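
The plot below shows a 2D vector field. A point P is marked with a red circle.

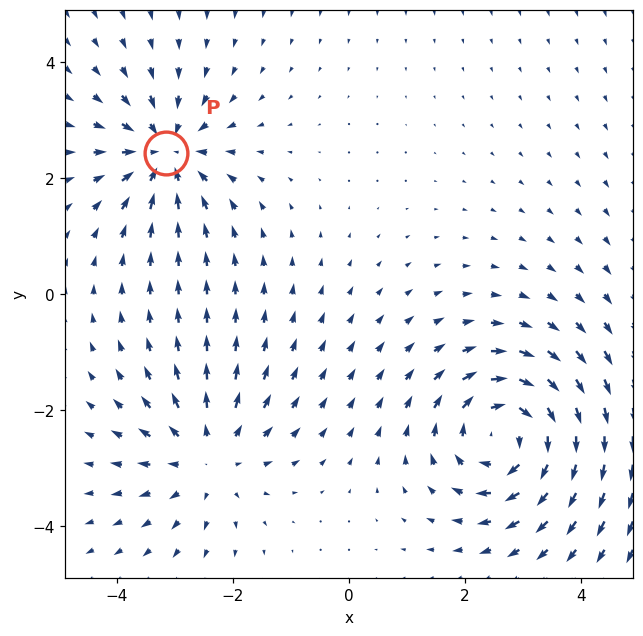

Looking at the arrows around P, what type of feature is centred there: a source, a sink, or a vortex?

At P (-3.2, 2.4) the arrows converge inward. Divergence about -4, curl ≈0 — negative divergence with near-zero curl is a sink.

sink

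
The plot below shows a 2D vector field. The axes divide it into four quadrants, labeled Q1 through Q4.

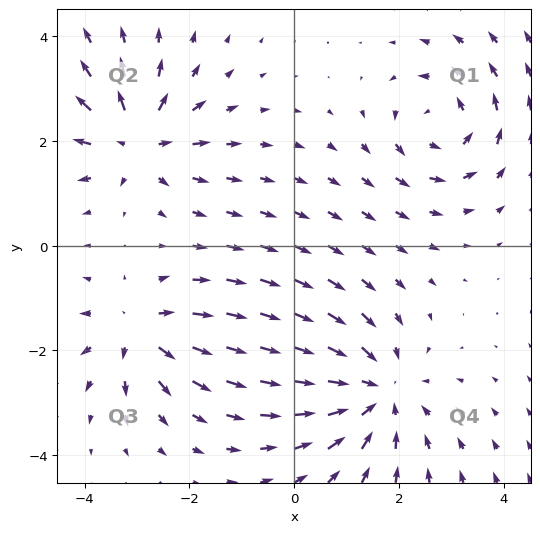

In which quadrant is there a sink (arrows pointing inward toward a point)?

The sink sits at approximately (1.6, -2.8), which lies in quadrant Q4. The divergence there is about -3, negative as expected for a sink.

Q4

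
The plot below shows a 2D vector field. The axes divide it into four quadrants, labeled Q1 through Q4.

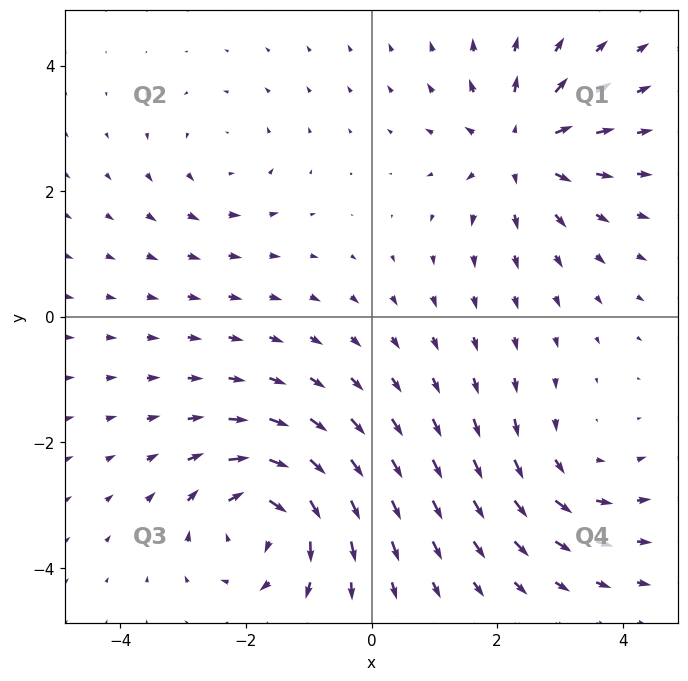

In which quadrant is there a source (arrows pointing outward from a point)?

Q1

The source sits at approximately (2.4, 2.7), which lies in quadrant Q1. The divergence there is about +5, positive as expected for a source.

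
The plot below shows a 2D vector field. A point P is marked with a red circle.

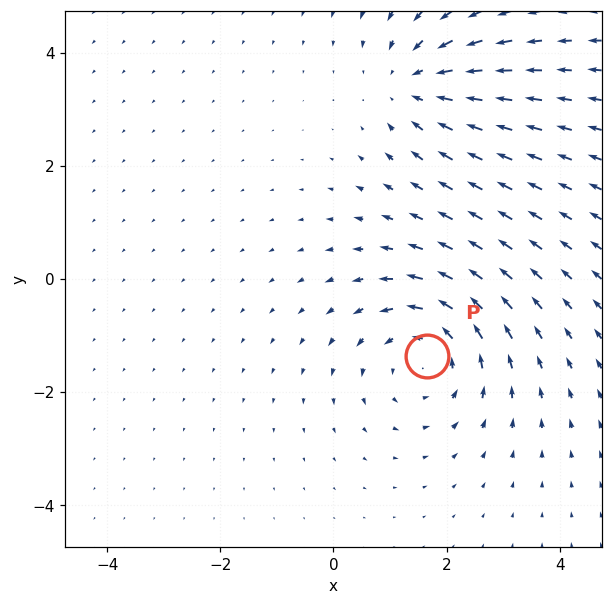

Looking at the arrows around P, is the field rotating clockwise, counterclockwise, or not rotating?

Near P at (1.7, -1.4) the arrows circulate counterclockwise. The curl (z-component) there is about +4; positive curl means counterclockwise rotation.

counterclockwise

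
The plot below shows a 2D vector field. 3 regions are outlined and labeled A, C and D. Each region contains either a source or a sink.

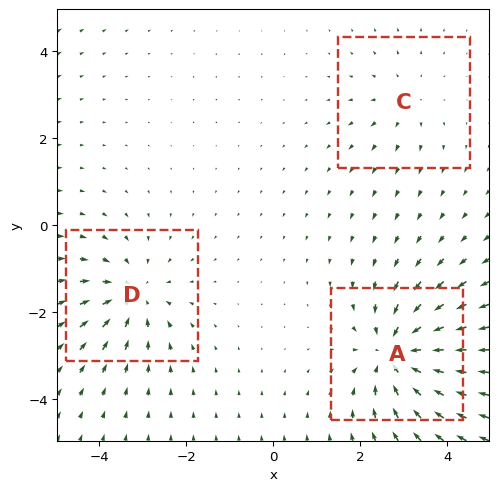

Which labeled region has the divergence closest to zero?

C

Divergence at each region's feature centre — A: about -5, C: about +2, D: about -3. Region C is closest to zero.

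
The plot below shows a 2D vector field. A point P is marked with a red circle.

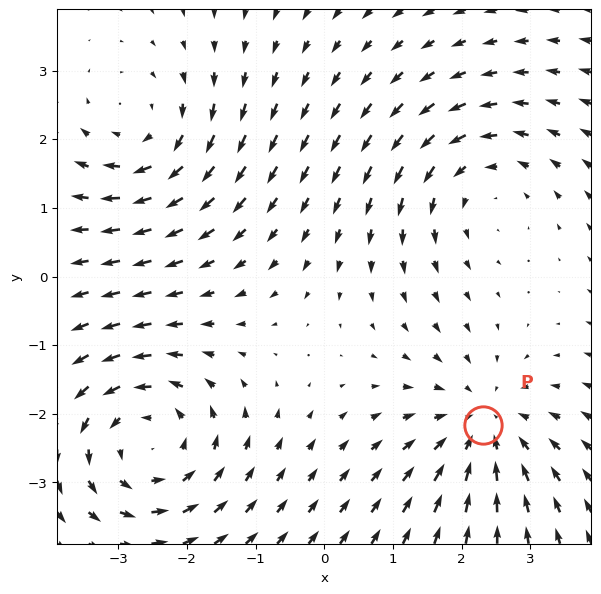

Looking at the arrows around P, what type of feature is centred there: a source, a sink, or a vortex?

sink

At P (2.3, -2.2) the arrows converge inward. Divergence about -4, curl ≈0 — negative divergence with near-zero curl is a sink.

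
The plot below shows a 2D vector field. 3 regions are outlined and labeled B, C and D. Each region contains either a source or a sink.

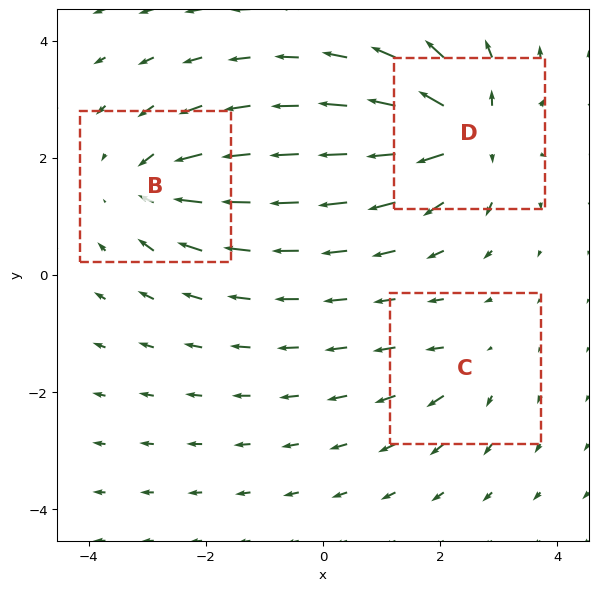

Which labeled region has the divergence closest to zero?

Divergence at each region's feature centre — B: about -4, C: about +2, D: about +6. Region C is closest to zero.

C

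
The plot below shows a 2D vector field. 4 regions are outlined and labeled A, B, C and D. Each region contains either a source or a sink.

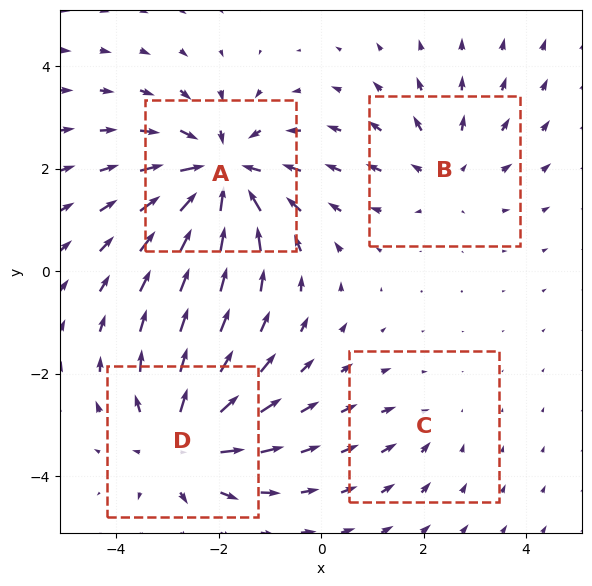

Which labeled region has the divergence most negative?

Divergence at each region's feature centre — A: about -6, B: about +3, C: about -2, D: about +5. Region A is most negative.

A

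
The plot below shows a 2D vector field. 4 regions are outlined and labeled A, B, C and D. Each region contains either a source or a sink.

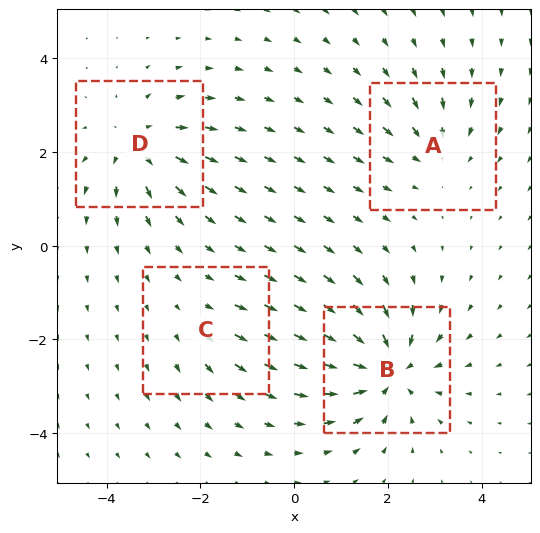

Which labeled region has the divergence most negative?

Divergence at each region's feature centre — A: about -4, B: about -7, C: about +2, D: about +5. Region B is most negative.

B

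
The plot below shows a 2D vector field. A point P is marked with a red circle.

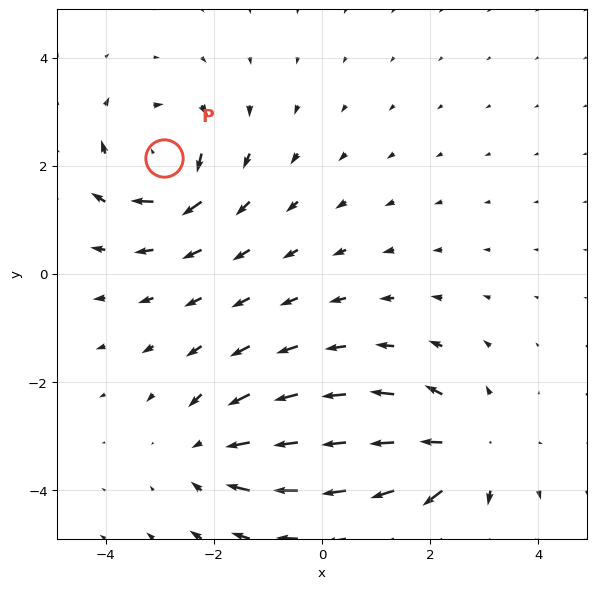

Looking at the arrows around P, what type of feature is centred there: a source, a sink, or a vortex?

At P (-2.9, 2.1) the arrows circulate clockwise. Divergence ≈0, curl about -5 — near-zero divergence with nonzero curl is a vortex.

vortex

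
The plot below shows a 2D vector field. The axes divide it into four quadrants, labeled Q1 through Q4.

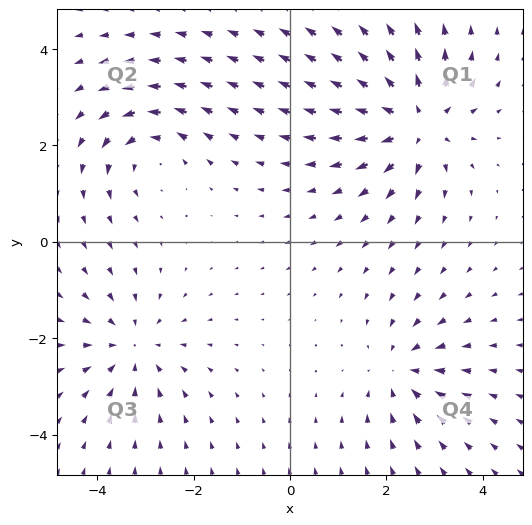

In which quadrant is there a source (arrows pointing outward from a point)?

Q1

The source sits at approximately (2.6, 2.5), which lies in quadrant Q1. The divergence there is about +6, positive as expected for a source.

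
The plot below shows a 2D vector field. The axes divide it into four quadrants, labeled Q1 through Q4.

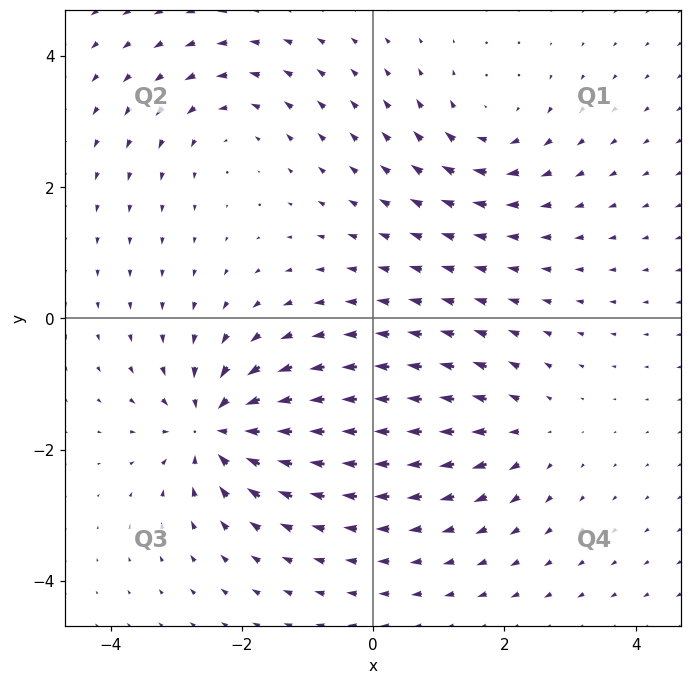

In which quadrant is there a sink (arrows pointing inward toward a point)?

The sink sits at approximately (-2.4, -1.7), which lies in quadrant Q3. The divergence there is about -7, negative as expected for a sink.

Q3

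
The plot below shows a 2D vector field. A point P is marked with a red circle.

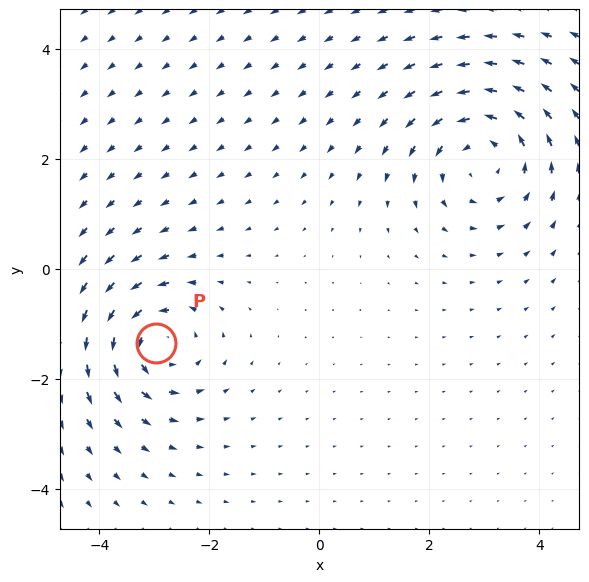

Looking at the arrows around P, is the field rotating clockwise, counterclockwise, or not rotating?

Near P at (-3.0, -1.3) the arrows circulate counterclockwise. The curl (z-component) there is about +4; positive curl means counterclockwise rotation.

counterclockwise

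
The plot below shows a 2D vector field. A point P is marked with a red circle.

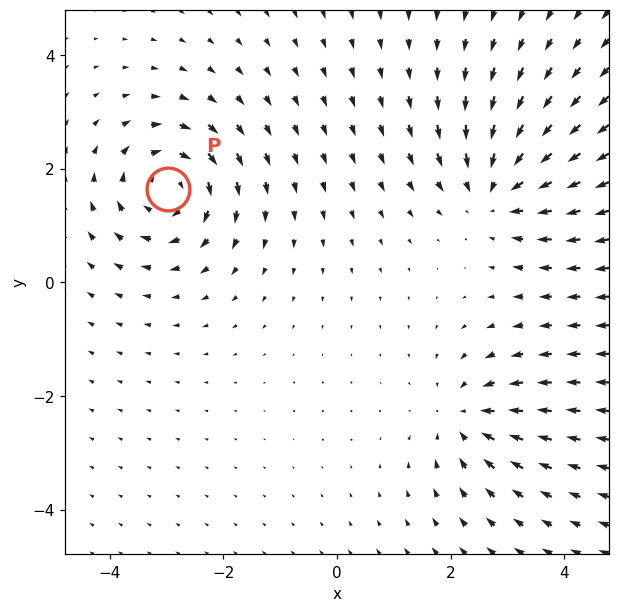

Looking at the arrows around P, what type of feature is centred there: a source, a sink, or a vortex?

vortex

At P (-3.0, 1.6) the arrows circulate clockwise. Divergence ≈0, curl about -6 — near-zero divergence with nonzero curl is a vortex.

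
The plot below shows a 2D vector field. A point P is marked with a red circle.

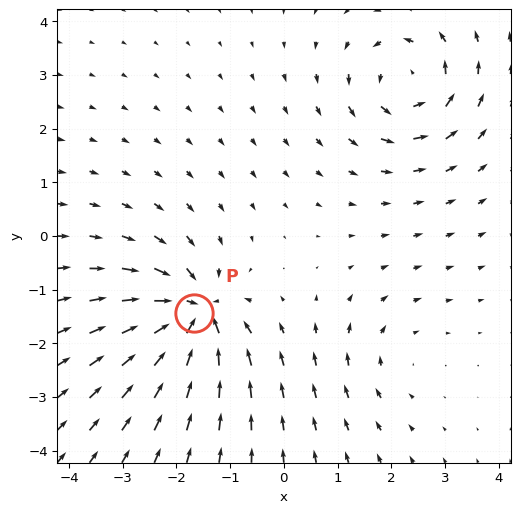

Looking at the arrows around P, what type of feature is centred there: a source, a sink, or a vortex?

sink

At P (-1.7, -1.4) the arrows converge inward. Divergence about -7, curl ≈0 — negative divergence with near-zero curl is a sink.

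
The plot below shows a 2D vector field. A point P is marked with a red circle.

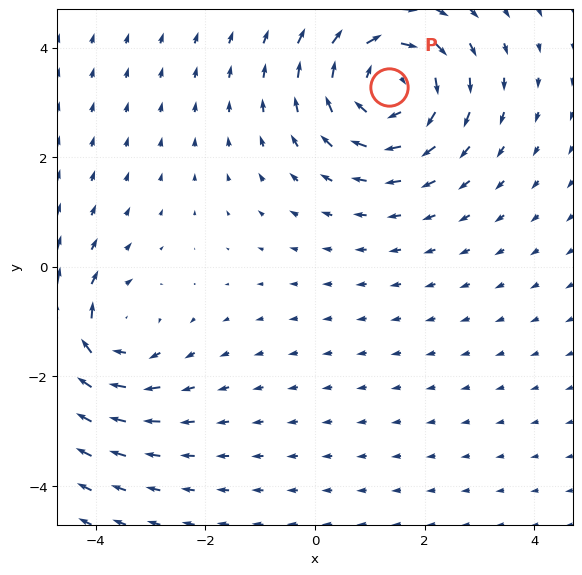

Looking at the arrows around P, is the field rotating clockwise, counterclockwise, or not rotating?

clockwise

Near P at (1.3, 3.3) the arrows circulate clockwise. The curl (z-component) there is about -4; negative curl means clockwise rotation.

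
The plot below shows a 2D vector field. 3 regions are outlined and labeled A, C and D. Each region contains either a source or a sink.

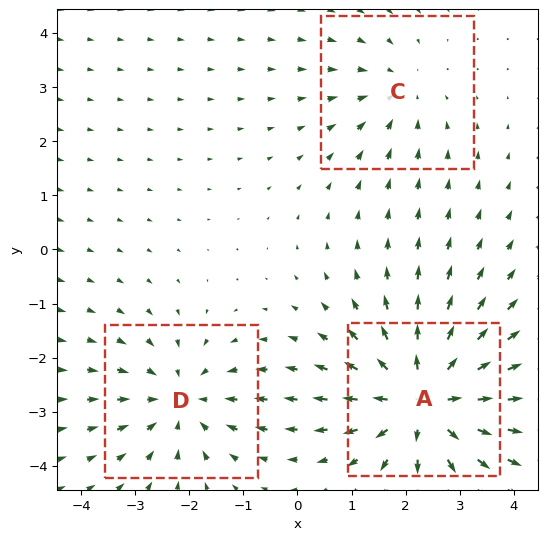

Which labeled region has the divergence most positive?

Divergence at each region's feature centre — A: about +4, C: about -2, D: about -3. Region A is most positive.

A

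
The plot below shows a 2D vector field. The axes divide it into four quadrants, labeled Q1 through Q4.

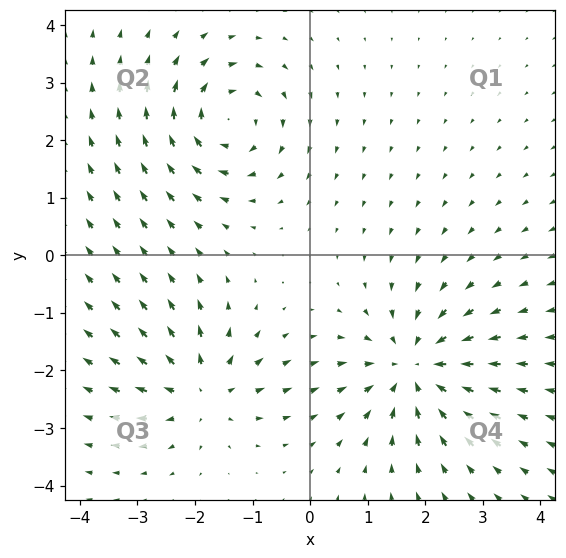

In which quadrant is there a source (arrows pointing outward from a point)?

Q3

The source sits at approximately (-1.9, -2.4), which lies in quadrant Q3. The divergence there is about +4, positive as expected for a source.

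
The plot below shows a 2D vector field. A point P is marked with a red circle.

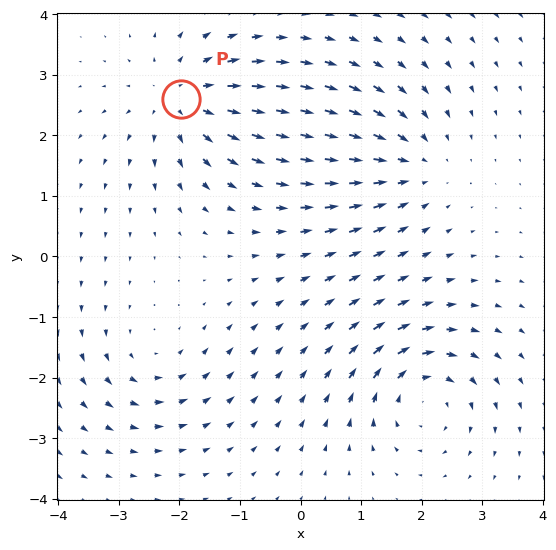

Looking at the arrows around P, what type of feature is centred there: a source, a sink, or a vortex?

At P (-2.0, 2.6) the arrows spread outward. Divergence about +5, curl ≈0 — positive divergence with near-zero curl is a source.

source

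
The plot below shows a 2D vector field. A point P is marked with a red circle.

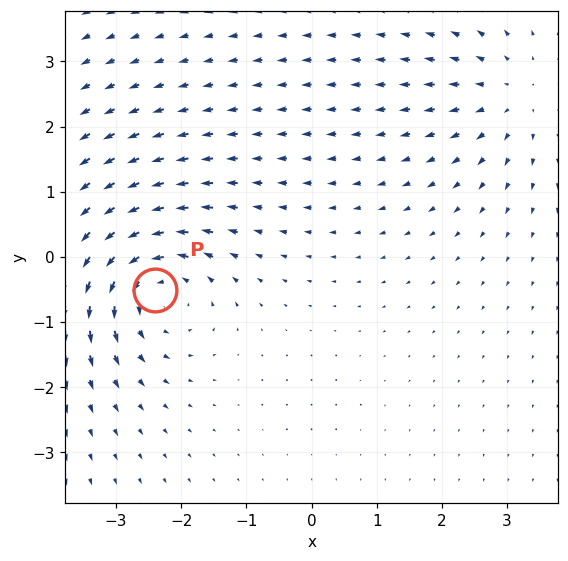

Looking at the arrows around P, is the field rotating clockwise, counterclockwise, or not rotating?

Near P at (-2.4, -0.5) the arrows circulate counterclockwise. The curl (z-component) there is about +5; positive curl means counterclockwise rotation.

counterclockwise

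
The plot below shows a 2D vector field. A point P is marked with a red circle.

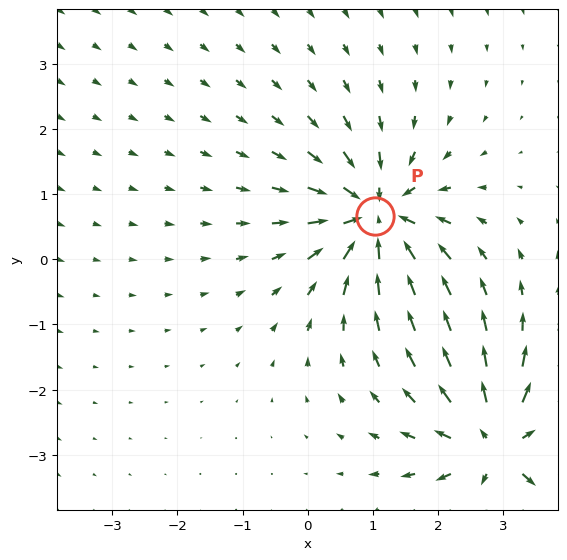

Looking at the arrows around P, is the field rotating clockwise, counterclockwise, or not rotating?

not rotating

Near P at (1.0, 0.7) the arrows show no circulation. The curl there is ≈0.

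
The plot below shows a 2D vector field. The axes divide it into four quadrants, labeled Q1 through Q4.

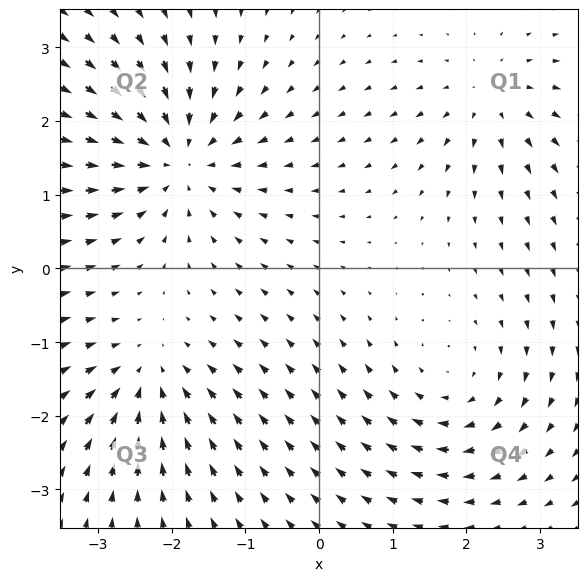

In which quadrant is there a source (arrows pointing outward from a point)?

The source sits at approximately (2.3, 2.3), which lies in quadrant Q1. The divergence there is about +4, positive as expected for a source.

Q1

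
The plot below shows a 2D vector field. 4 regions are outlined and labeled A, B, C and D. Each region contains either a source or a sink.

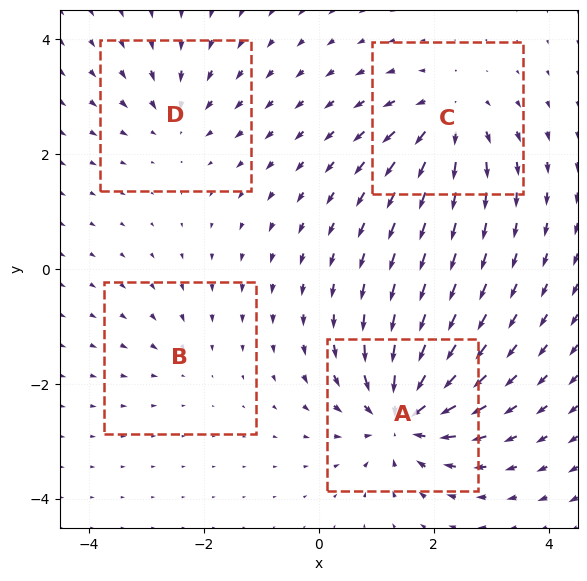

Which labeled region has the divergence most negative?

Divergence at each region's feature centre — A: about -9, B: about -2, C: about +6, D: about -4. Region A is most negative.

A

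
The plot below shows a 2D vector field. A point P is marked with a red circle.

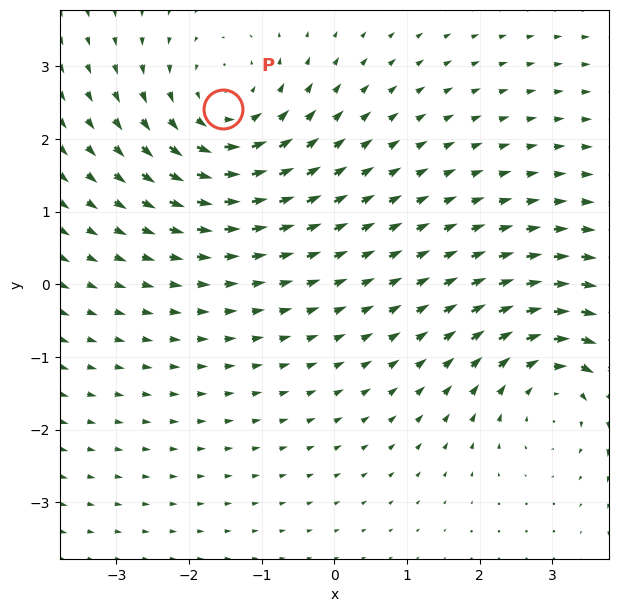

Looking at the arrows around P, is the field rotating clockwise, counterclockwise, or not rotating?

Near P at (-1.5, 2.4) the arrows circulate counterclockwise. The curl (z-component) there is about +3; positive curl means counterclockwise rotation.

counterclockwise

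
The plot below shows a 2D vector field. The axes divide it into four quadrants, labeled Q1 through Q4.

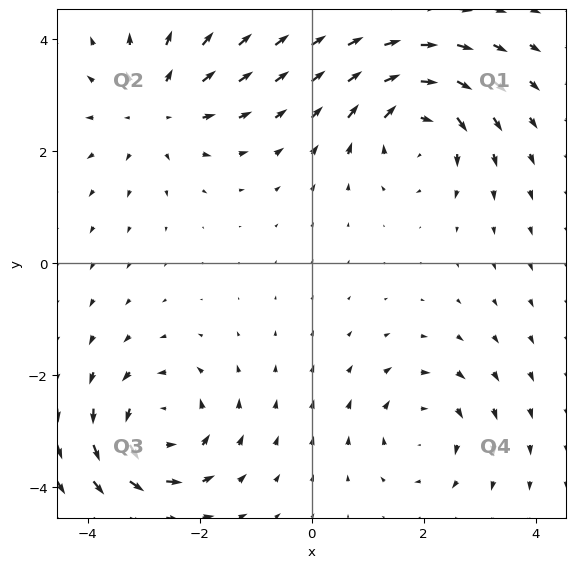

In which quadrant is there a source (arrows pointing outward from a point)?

Q2

The source sits at approximately (-2.8, 2.8), which lies in quadrant Q2. The divergence there is about +4, positive as expected for a source.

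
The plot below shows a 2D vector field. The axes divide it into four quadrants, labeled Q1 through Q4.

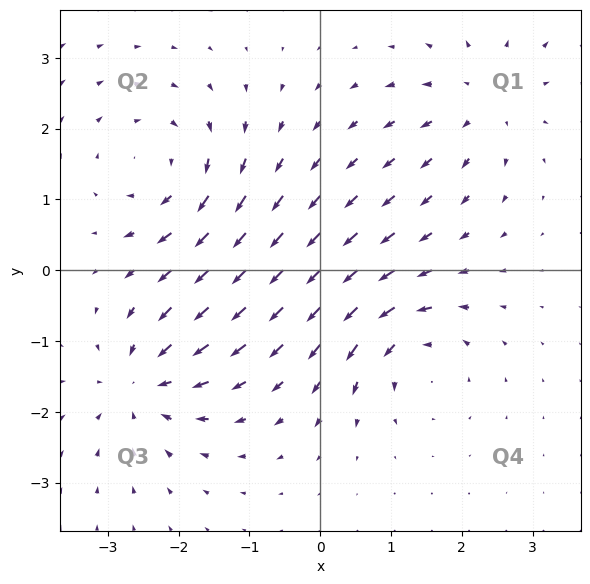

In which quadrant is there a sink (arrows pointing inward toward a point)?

Q3

The sink sits at approximately (-2.5, -1.6), which lies in quadrant Q3. The divergence there is about -6, negative as expected for a sink.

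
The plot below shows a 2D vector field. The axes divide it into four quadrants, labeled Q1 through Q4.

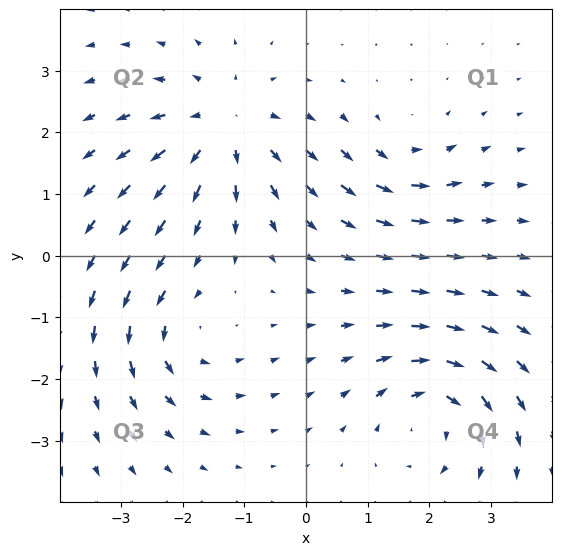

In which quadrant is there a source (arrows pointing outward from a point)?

The source sits at approximately (-1.3, 2.1), which lies in quadrant Q2. The divergence there is about +5, positive as expected for a source.

Q2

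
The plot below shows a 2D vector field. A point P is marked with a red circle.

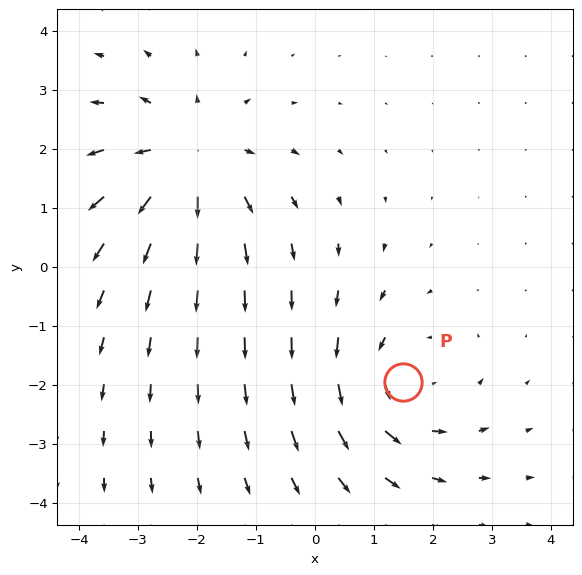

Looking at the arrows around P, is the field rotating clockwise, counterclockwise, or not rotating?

Near P at (1.5, -2.0) the arrows circulate counterclockwise. The curl (z-component) there is about +3; positive curl means counterclockwise rotation.

counterclockwise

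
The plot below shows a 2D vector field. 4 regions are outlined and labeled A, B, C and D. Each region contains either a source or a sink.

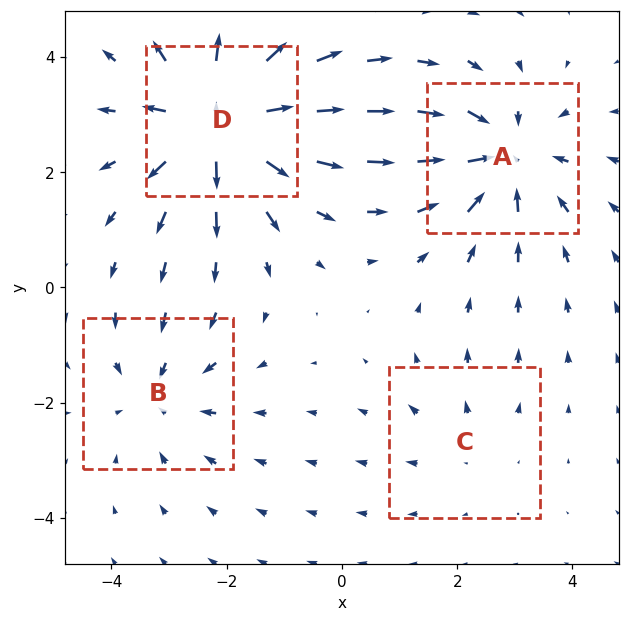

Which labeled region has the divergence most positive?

Divergence at each region's feature centre — A: about -5, B: about -3, C: about +2, D: about +7. Region D is most positive.

D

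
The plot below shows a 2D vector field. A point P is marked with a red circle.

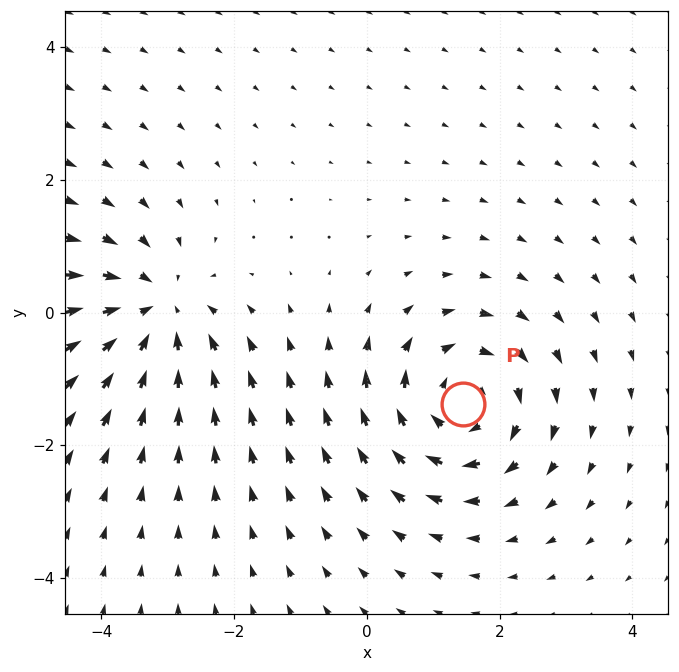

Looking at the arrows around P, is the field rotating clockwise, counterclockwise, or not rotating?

clockwise

Near P at (1.5, -1.4) the arrows circulate clockwise. The curl (z-component) there is about -4; negative curl means clockwise rotation.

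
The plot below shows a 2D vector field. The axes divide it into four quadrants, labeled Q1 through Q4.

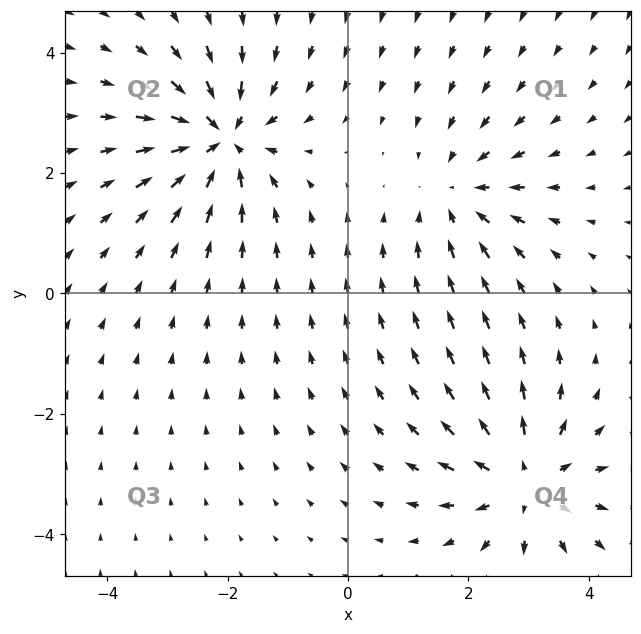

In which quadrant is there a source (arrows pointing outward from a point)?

The source sits at approximately (3.0, -3.1), which lies in quadrant Q4. The divergence there is about +5, positive as expected for a source.

Q4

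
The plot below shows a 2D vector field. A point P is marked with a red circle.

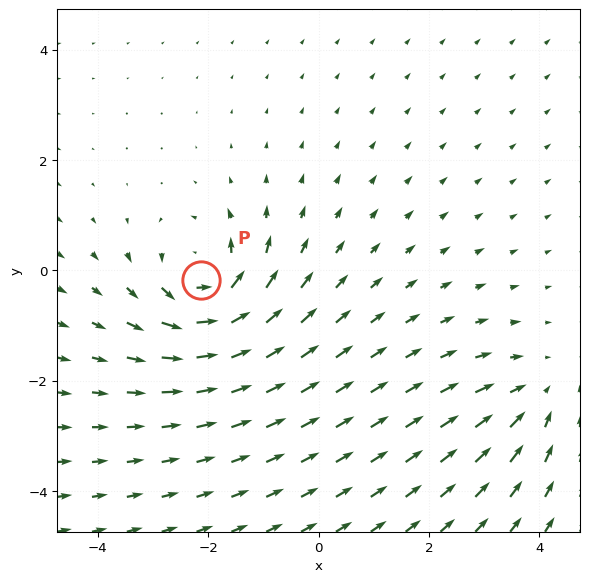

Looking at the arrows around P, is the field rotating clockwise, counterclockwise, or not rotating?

Near P at (-2.1, -0.2) the arrows circulate counterclockwise. The curl (z-component) there is about +5; positive curl means counterclockwise rotation.

counterclockwise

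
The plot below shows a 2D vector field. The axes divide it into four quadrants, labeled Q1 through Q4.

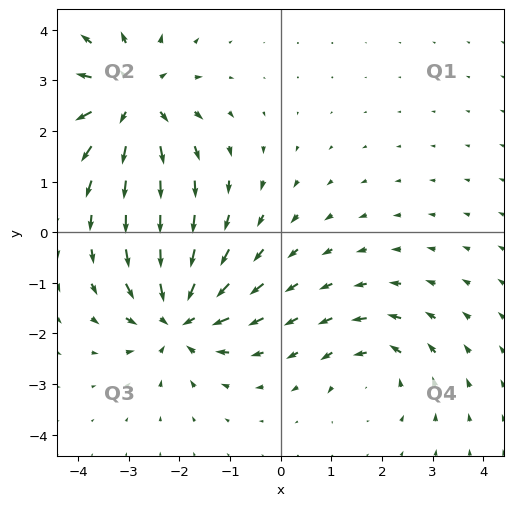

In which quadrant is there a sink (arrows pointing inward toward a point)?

The sink sits at approximately (-2.0, -1.7), which lies in quadrant Q3. The divergence there is about -5, negative as expected for a sink.

Q3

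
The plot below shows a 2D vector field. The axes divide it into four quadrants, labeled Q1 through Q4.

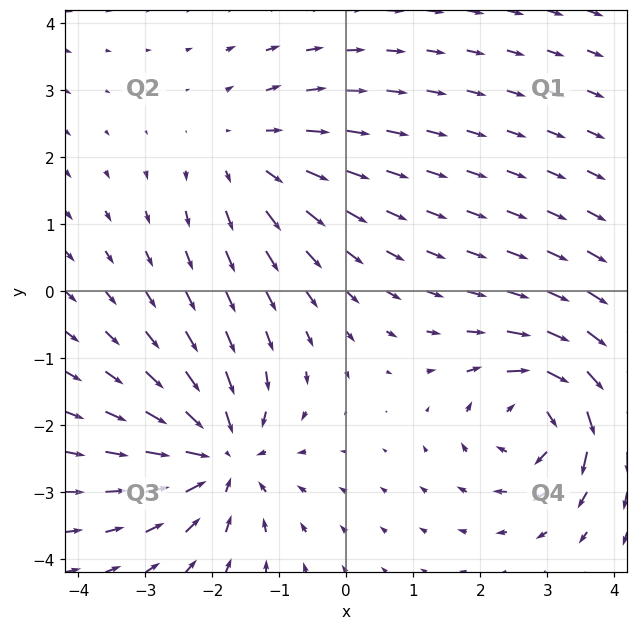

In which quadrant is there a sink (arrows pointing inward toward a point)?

Q3

The sink sits at approximately (-1.9, -2.5), which lies in quadrant Q3. The divergence there is about -5, negative as expected for a sink.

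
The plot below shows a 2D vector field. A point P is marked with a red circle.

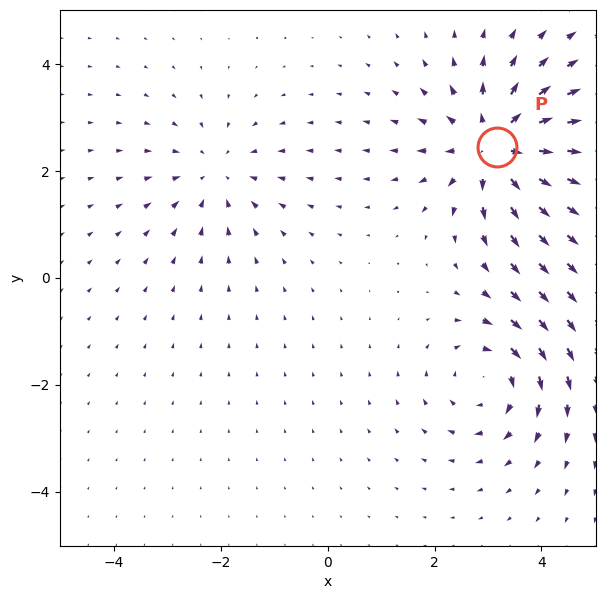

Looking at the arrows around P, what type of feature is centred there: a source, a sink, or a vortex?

At P (3.2, 2.4) the arrows spread outward. Divergence about +5, curl ≈0 — positive divergence with near-zero curl is a source.

source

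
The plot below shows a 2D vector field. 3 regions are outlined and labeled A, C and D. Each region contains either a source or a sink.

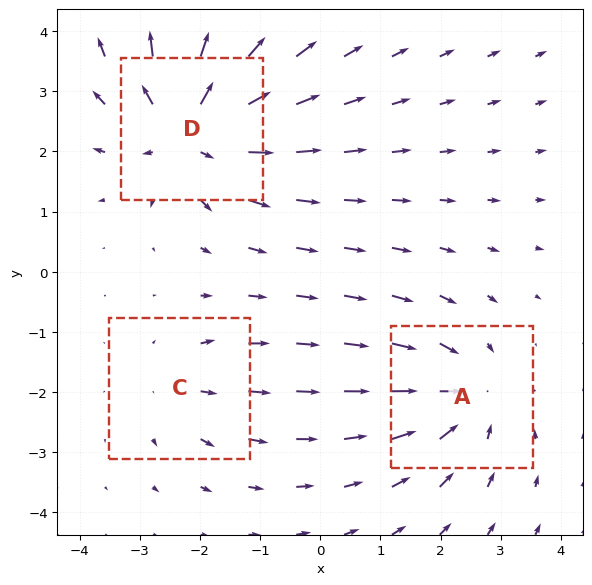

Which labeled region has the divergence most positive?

Divergence at each region's feature centre — A: about -3, C: about +2, D: about +5. Region D is most positive.

D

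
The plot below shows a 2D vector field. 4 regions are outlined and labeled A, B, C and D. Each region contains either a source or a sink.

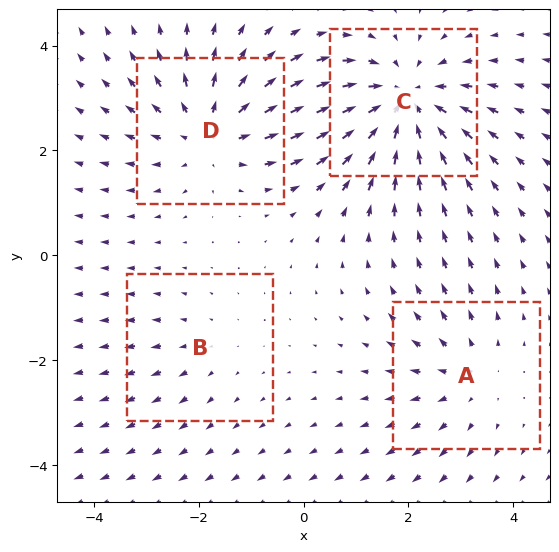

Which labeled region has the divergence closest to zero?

B

Divergence at each region's feature centre — A: about +3, B: about +2, C: about -5, D: about +4. Region B is closest to zero.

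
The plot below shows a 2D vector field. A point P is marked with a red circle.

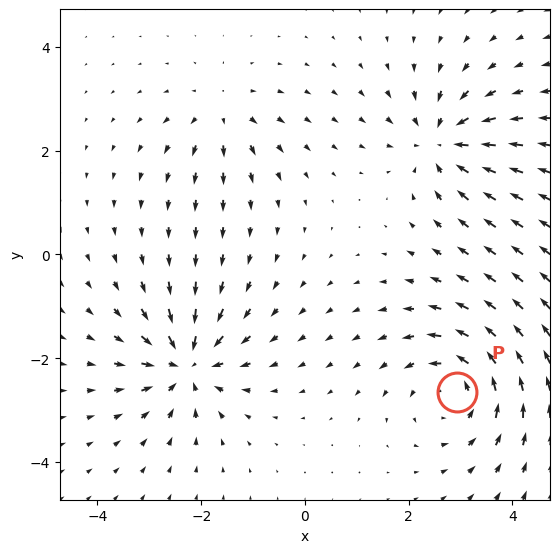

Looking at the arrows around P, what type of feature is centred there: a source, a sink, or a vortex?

vortex

At P (2.9, -2.7) the arrows circulate counterclockwise. Divergence ≈0, curl about +5 — near-zero divergence with nonzero curl is a vortex.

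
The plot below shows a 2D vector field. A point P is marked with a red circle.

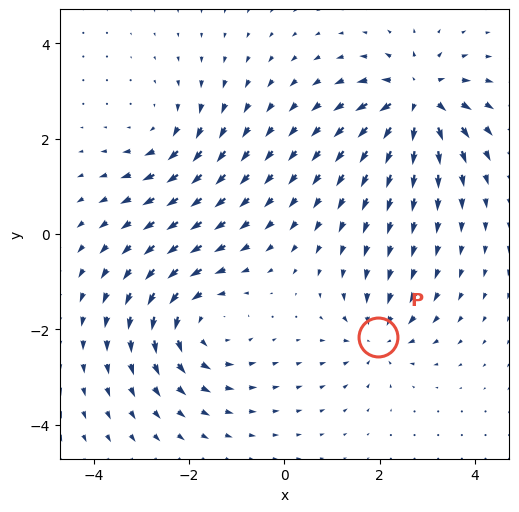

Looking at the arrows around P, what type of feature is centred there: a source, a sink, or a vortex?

sink

At P (2.0, -2.2) the arrows converge inward. Divergence about -4, curl ≈0 — negative divergence with near-zero curl is a sink.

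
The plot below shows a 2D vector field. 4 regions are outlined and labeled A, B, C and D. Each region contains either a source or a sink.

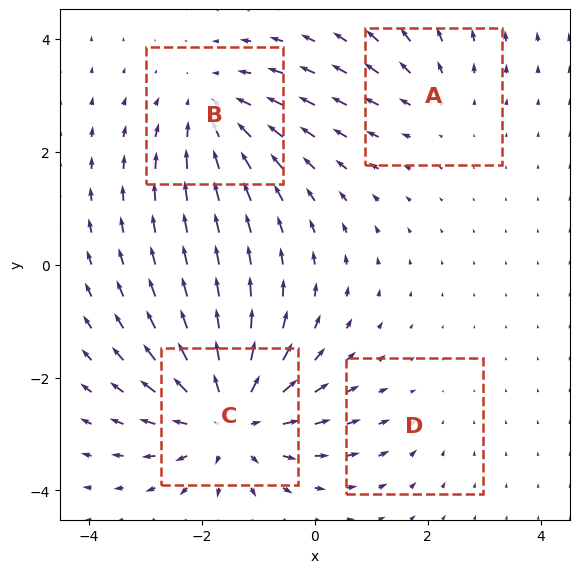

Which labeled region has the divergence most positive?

C

Divergence at each region's feature centre — A: about +3, B: about -4, C: about +6, D: about -2. Region C is most positive.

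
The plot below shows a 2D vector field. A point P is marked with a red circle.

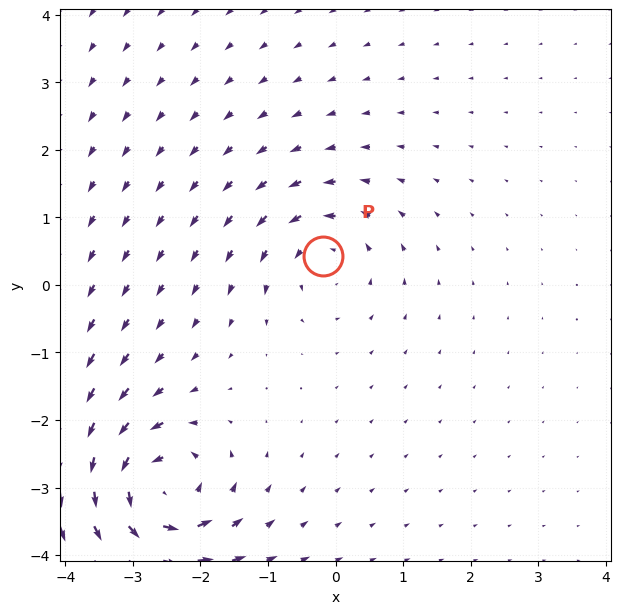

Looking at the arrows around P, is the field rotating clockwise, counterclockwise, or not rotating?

counterclockwise

Near P at (-0.2, 0.4) the arrows circulate counterclockwise. The curl (z-component) there is about +4; positive curl means counterclockwise rotation.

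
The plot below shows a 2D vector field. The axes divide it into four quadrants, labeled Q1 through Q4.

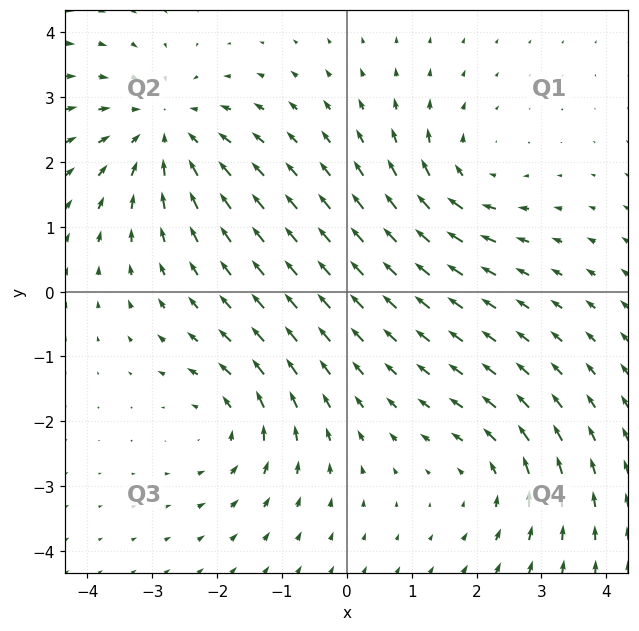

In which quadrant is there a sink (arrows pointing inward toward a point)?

The sink sits at approximately (-2.8, 2.5), which lies in quadrant Q2. The divergence there is about -4, negative as expected for a sink.

Q2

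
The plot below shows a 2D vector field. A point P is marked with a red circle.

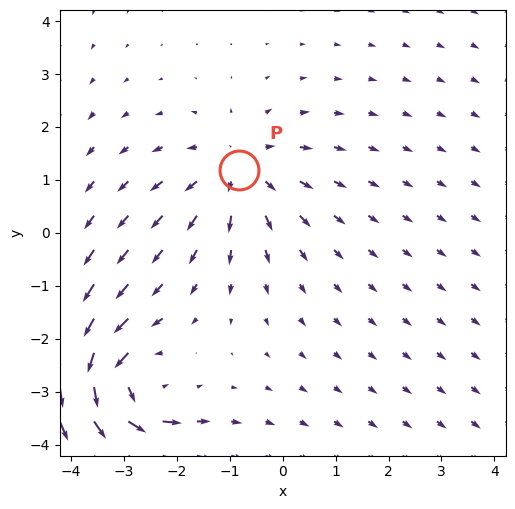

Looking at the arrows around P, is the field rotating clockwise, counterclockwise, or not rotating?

not rotating

Near P at (-0.8, 1.2) the arrows show no circulation. The curl there is ≈0.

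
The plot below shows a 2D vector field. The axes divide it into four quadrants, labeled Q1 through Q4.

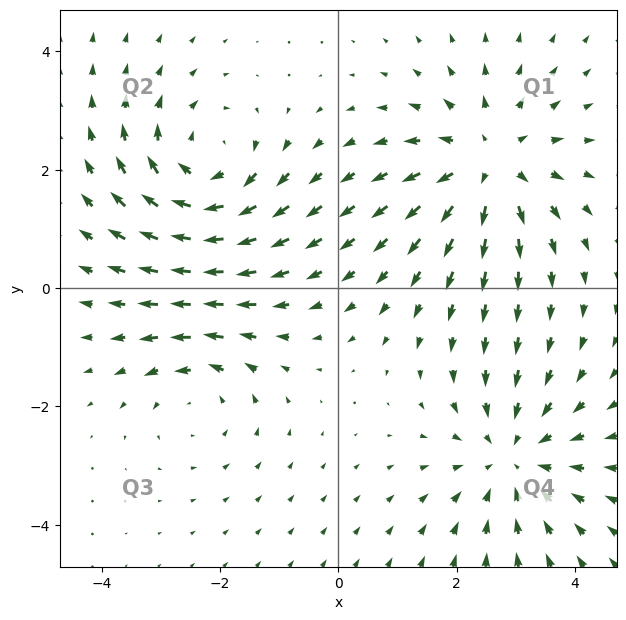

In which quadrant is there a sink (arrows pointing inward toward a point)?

The sink sits at approximately (3.0, -2.9), which lies in quadrant Q4. The divergence there is about -4, negative as expected for a sink.

Q4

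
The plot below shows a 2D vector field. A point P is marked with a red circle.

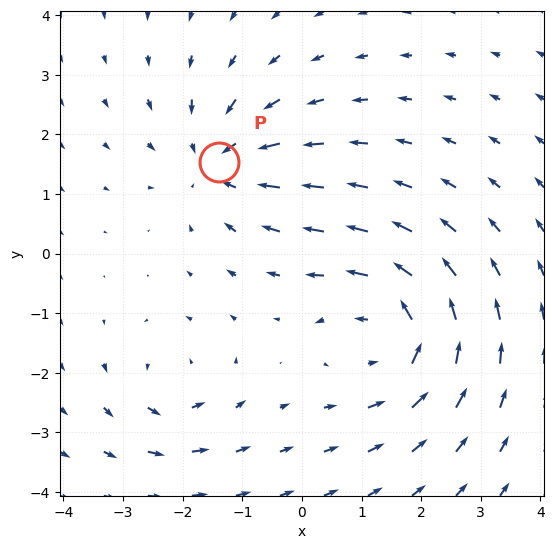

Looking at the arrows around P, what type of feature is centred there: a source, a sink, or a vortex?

sink

At P (-1.4, 1.5) the arrows converge inward. Divergence about -4, curl ≈0 — negative divergence with near-zero curl is a sink.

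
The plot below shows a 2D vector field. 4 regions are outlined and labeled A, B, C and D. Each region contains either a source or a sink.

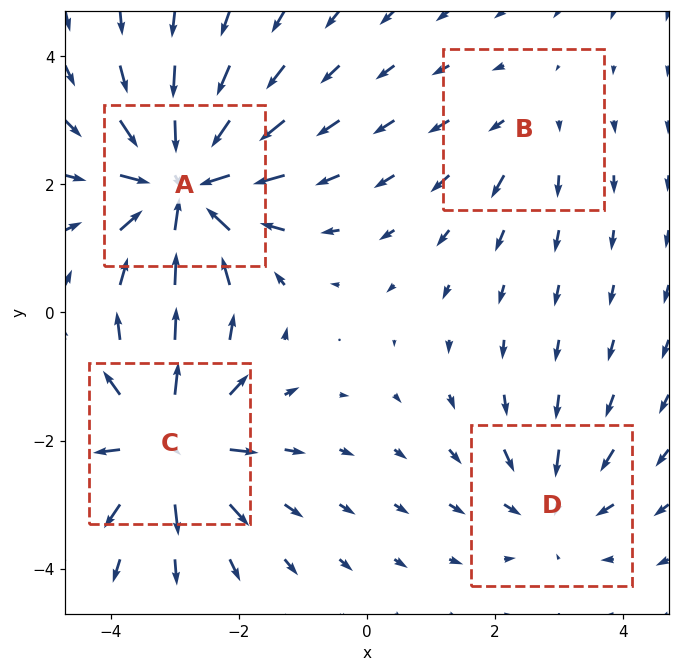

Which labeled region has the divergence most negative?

Divergence at each region's feature centre — A: about -7, B: about +2, C: about +6, D: about -4. Region A is most negative.

A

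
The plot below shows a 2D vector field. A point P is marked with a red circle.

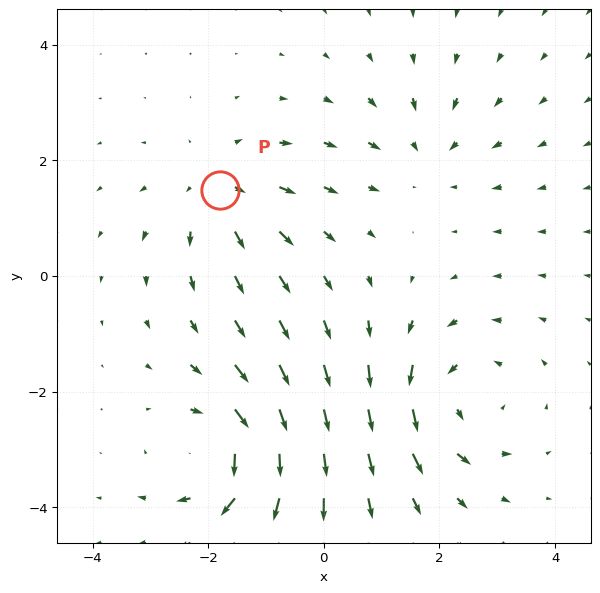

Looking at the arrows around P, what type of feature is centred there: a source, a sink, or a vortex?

source

At P (-1.8, 1.5) the arrows spread outward. Divergence about +4, curl ≈0 — positive divergence with near-zero curl is a source.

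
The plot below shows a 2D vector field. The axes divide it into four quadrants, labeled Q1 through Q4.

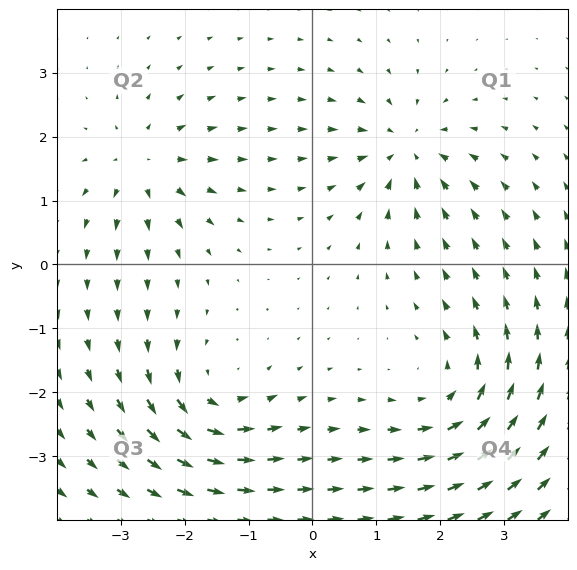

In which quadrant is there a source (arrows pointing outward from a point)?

The source sits at approximately (-2.6, 1.6), which lies in quadrant Q2. The divergence there is about +4, positive as expected for a source.

Q2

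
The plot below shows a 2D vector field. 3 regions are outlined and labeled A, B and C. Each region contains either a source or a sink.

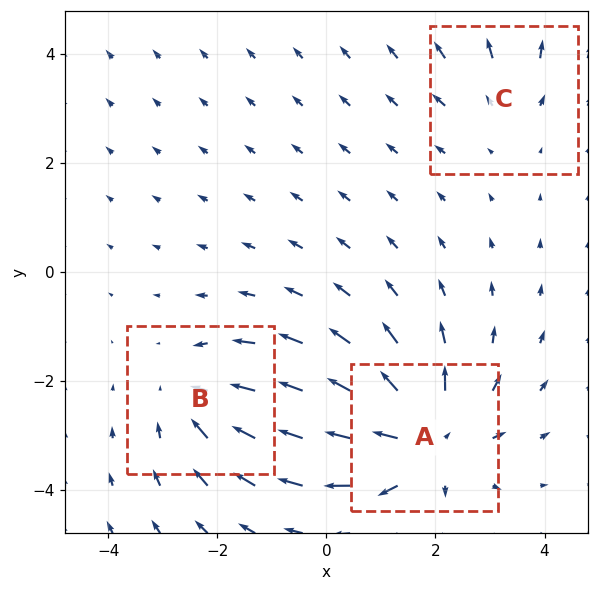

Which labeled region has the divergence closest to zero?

C

Divergence at each region's feature centre — A: about +5, B: about -3, C: about +2. Region C is closest to zero.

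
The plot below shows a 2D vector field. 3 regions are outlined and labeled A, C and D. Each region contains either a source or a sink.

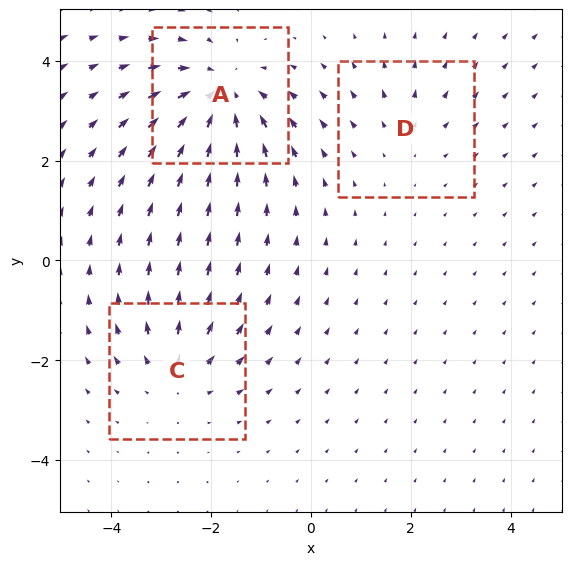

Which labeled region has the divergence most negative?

Divergence at each region's feature centre — A: about -4, C: about +3, D: about +2. Region A is most negative.

A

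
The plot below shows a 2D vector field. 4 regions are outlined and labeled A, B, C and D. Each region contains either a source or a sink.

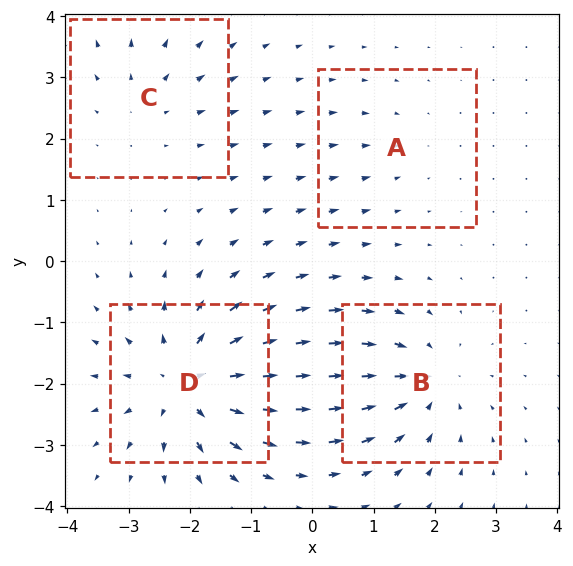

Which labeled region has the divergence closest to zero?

Divergence at each region's feature centre — A: about -2, B: about -5, C: about +3, D: about +7. Region A is closest to zero.

A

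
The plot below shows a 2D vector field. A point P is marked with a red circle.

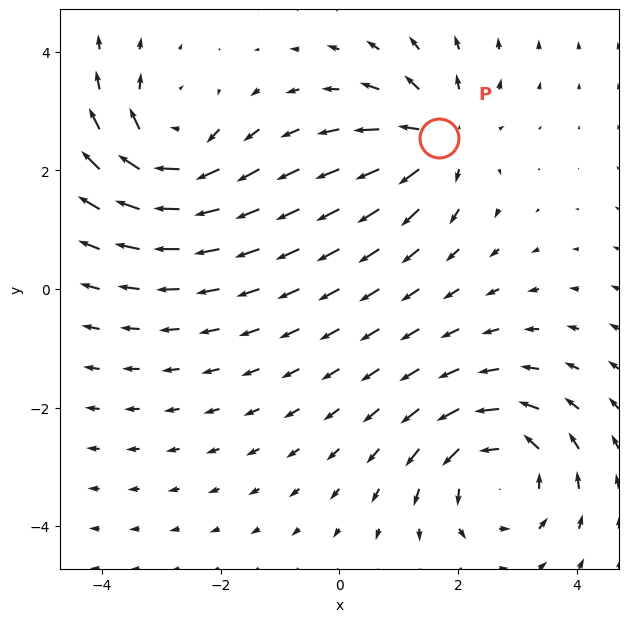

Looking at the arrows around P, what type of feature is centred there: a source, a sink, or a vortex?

source

At P (1.7, 2.5) the arrows spread outward. Divergence about +5, curl ≈0 — positive divergence with near-zero curl is a source.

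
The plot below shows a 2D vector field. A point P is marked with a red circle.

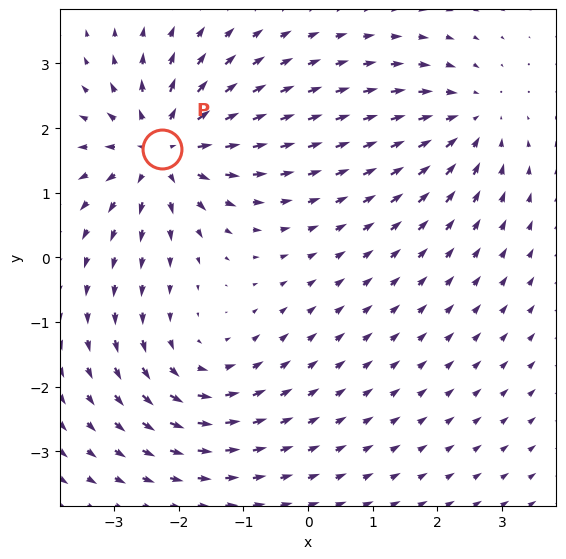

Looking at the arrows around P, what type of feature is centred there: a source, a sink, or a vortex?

source

At P (-2.3, 1.7) the arrows spread outward. Divergence about +5, curl ≈0 — positive divergence with near-zero curl is a source.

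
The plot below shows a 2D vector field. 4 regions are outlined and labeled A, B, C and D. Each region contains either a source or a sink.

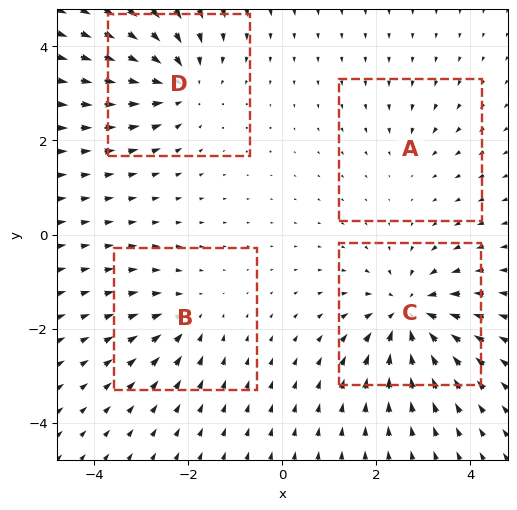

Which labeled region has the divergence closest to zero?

A

Divergence at each region's feature centre — A: about -2, B: about -4, C: about -7, D: about -6. Region A is closest to zero.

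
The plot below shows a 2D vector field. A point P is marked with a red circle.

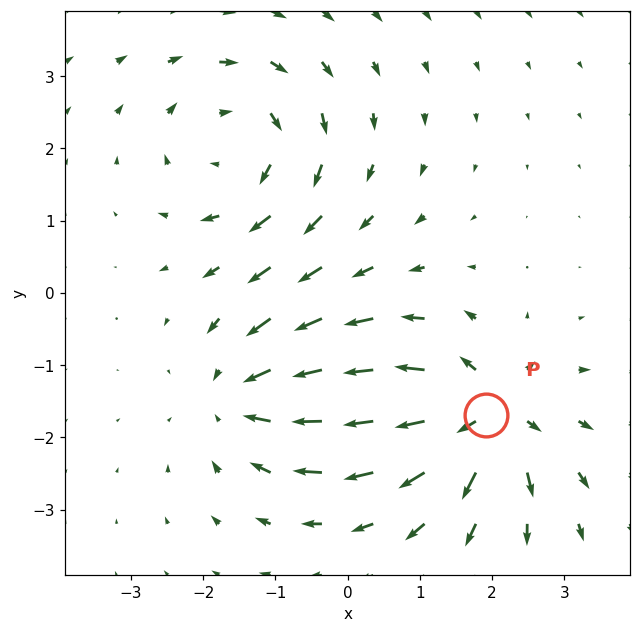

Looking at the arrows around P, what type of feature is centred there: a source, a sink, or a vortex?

At P (1.9, -1.7) the arrows spread outward. Divergence about +7, curl ≈0 — positive divergence with near-zero curl is a source.

source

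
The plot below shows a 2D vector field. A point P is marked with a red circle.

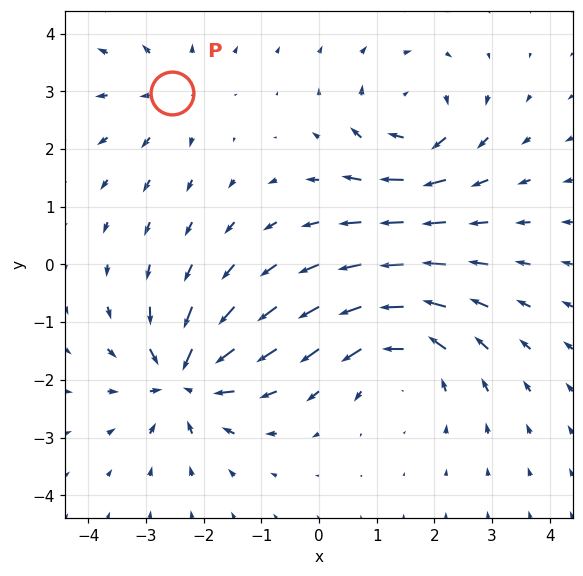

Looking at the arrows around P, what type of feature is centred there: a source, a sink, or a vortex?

At P (-2.6, 3.0) the arrows spread outward. Divergence about +3, curl ≈0 — positive divergence with near-zero curl is a source.

source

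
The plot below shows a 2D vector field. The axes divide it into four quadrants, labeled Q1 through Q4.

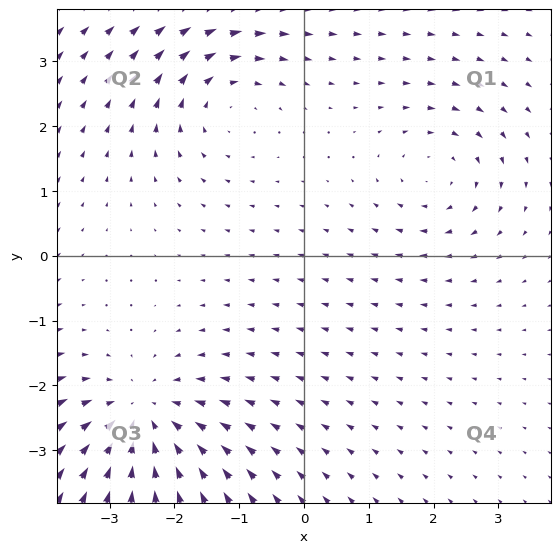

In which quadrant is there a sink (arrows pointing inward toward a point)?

Q3

The sink sits at approximately (-2.5, -2.5), which lies in quadrant Q3. The divergence there is about -4, negative as expected for a sink.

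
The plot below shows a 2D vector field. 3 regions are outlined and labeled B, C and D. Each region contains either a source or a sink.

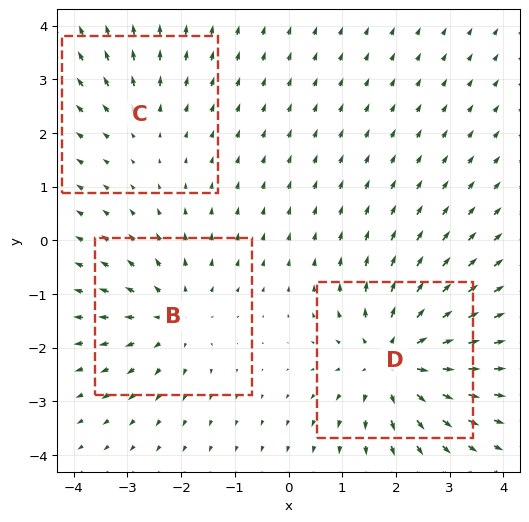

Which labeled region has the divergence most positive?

Divergence at each region's feature centre — B: about +3, C: about +2, D: about +5. Region D is most positive.

D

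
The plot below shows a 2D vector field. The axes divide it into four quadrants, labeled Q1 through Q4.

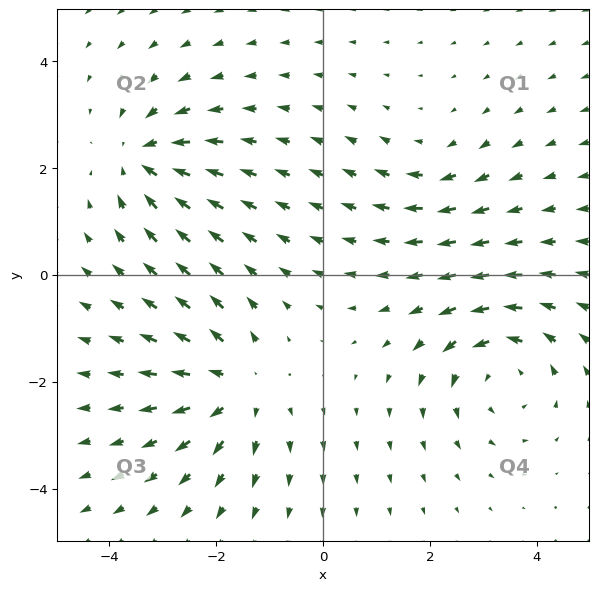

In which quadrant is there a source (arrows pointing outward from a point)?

The source sits at approximately (-1.6, -2.1), which lies in quadrant Q3. The divergence there is about +4, positive as expected for a source.

Q3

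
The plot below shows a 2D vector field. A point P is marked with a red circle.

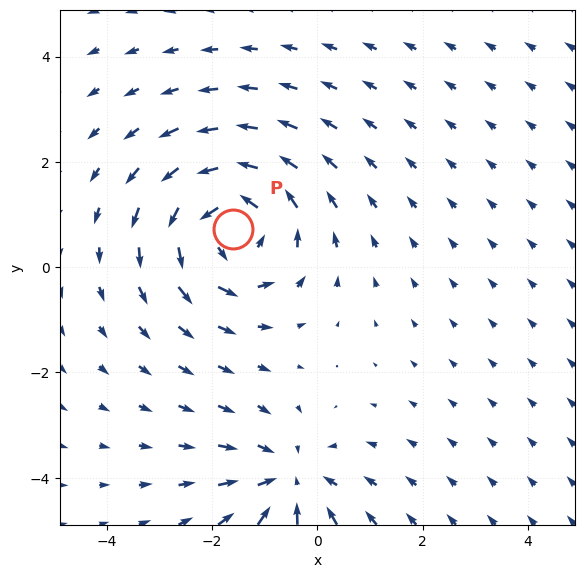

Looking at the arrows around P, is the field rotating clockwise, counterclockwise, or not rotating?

counterclockwise

Near P at (-1.6, 0.7) the arrows circulate counterclockwise. The curl (z-component) there is about +4; positive curl means counterclockwise rotation.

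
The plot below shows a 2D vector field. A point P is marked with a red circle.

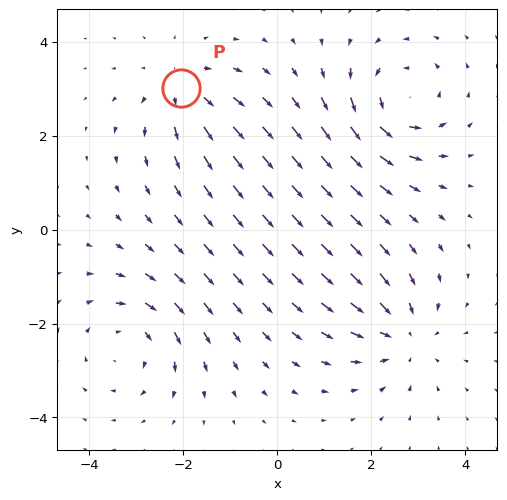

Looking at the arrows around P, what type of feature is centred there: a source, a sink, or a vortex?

source

At P (-2.0, 3.0) the arrows spread outward. Divergence about +4, curl ≈0 — positive divergence with near-zero curl is a source.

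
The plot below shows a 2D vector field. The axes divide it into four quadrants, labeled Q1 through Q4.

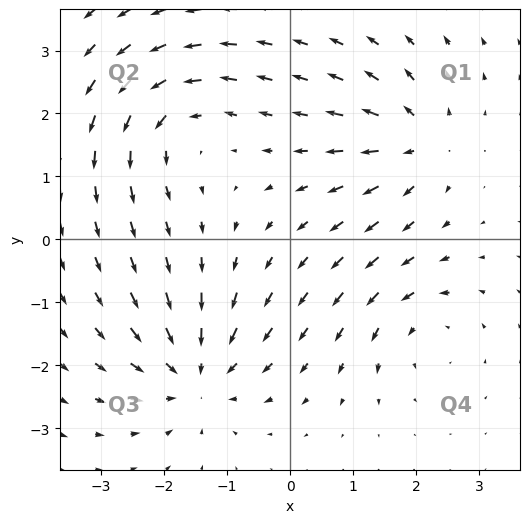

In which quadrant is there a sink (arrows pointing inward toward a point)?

The sink sits at approximately (-1.5, -2.1), which lies in quadrant Q3. The divergence there is about -5, negative as expected for a sink.

Q3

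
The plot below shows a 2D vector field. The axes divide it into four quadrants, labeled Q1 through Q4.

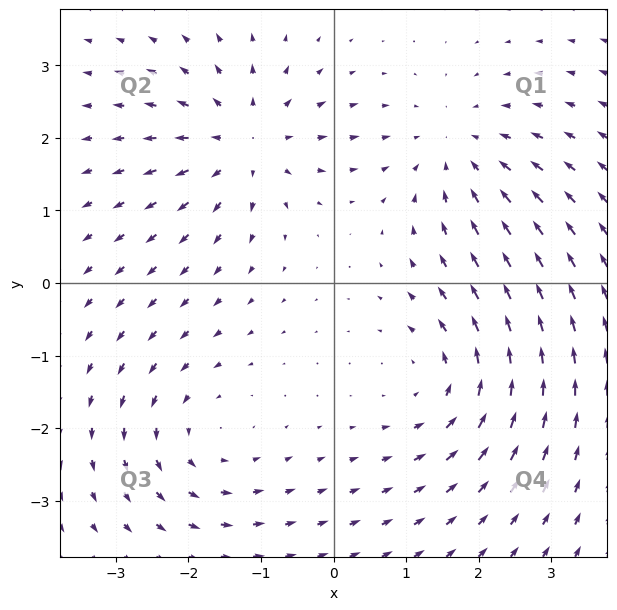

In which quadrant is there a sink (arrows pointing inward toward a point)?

Q1

The sink sits at approximately (1.7, 1.8), which lies in quadrant Q1. The divergence there is about -3, negative as expected for a sink.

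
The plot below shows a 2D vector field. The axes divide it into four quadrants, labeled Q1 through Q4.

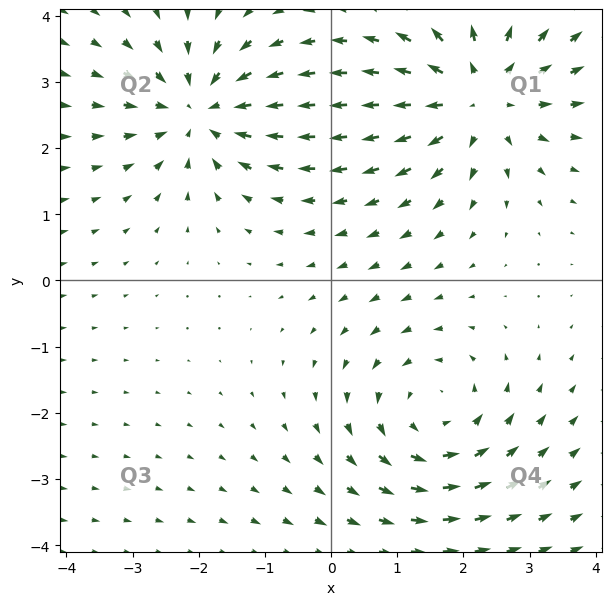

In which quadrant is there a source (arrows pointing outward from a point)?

Q1

The source sits at approximately (2.2, 2.8), which lies in quadrant Q1. The divergence there is about +3, positive as expected for a source.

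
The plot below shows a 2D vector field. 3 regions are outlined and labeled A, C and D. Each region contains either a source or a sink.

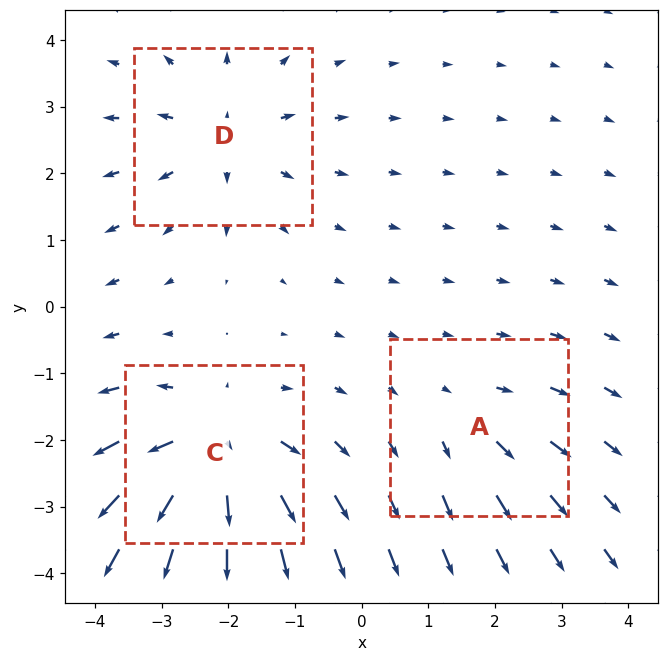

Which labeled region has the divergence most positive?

Divergence at each region's feature centre — A: about +2, C: about +6, D: about +3. Region C is most positive.

C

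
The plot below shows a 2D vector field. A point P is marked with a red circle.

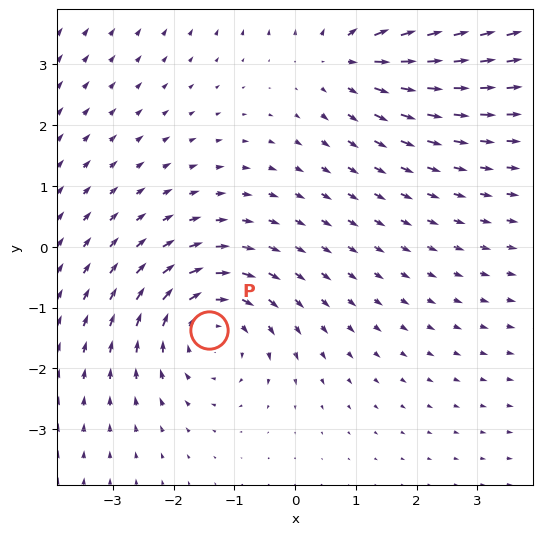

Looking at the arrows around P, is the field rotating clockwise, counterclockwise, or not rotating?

clockwise

Near P at (-1.4, -1.4) the arrows circulate clockwise. The curl (z-component) there is about -3; negative curl means clockwise rotation.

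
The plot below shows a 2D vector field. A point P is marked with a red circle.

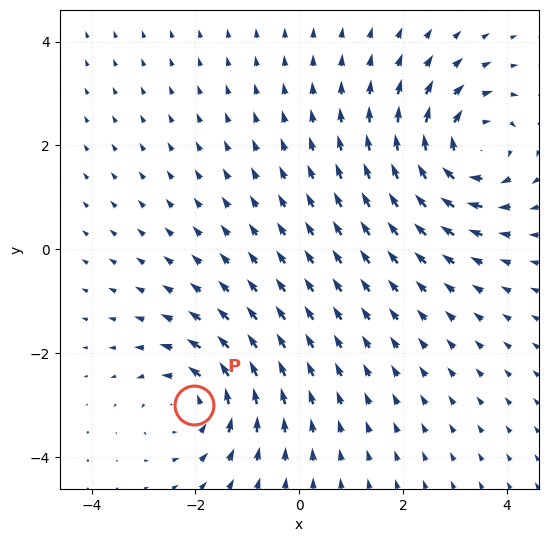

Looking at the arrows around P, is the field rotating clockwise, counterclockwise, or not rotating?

counterclockwise

Near P at (-2.0, -3.0) the arrows circulate counterclockwise. The curl (z-component) there is about +4; positive curl means counterclockwise rotation.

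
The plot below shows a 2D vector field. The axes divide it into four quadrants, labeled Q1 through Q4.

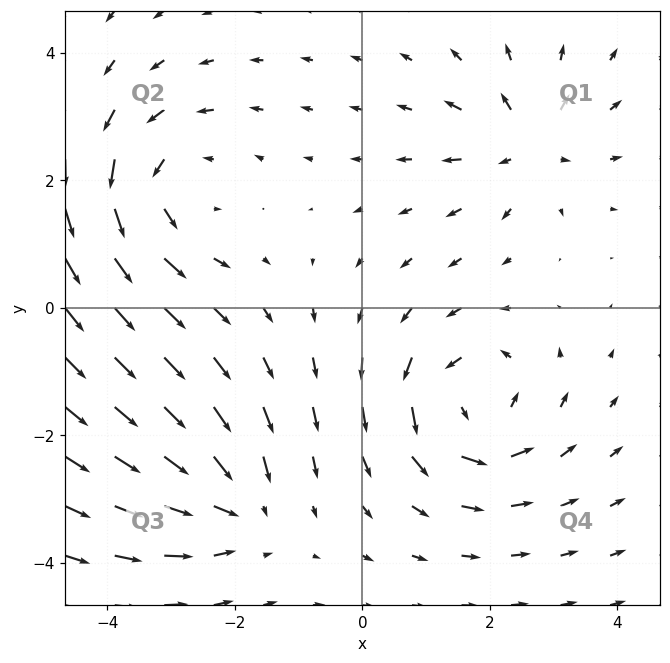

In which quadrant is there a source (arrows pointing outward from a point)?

The source sits at approximately (2.6, 2.6), which lies in quadrant Q1. The divergence there is about +4, positive as expected for a source.

Q1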